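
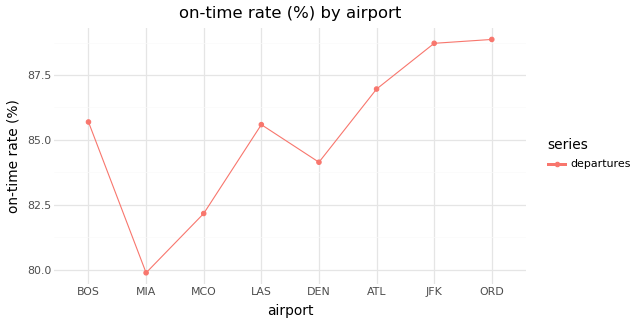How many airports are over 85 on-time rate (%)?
5

Above 85: BOS, LAS, ATL, JFK, ORD.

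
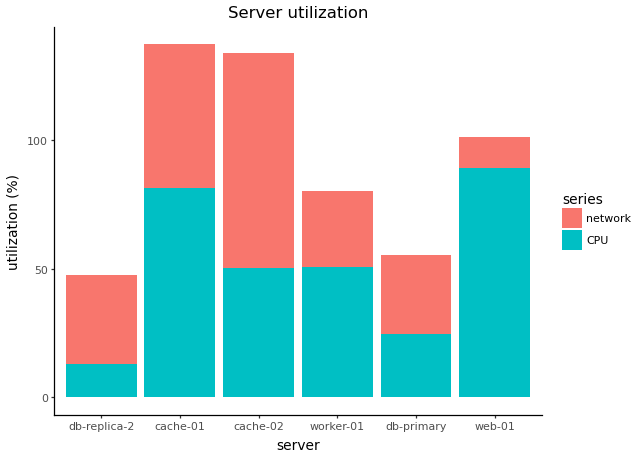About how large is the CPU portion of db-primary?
≈ 20

CPU top ≈ 20, bottom ≈ 0; segment ≈ 20.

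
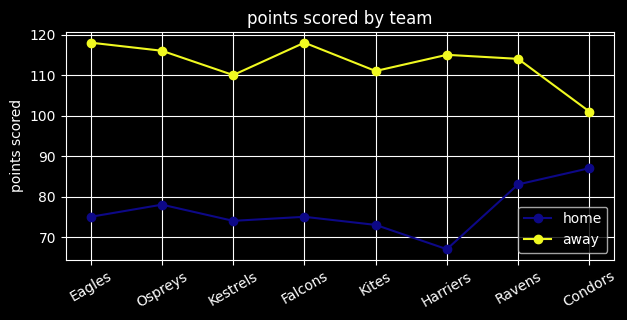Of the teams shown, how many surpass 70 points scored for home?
7

Above 70: Eagles, Ospreys, Kestrels, Falcons, Kites, Ravens, Condors.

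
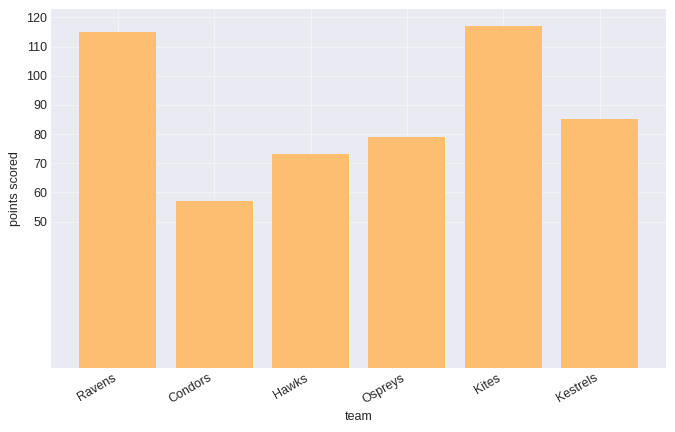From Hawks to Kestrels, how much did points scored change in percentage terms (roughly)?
≈ +14.3%

Hawks ≈ 70, Kestrels ≈ 80; (80 − 70) / 70 ≈ +14.3%.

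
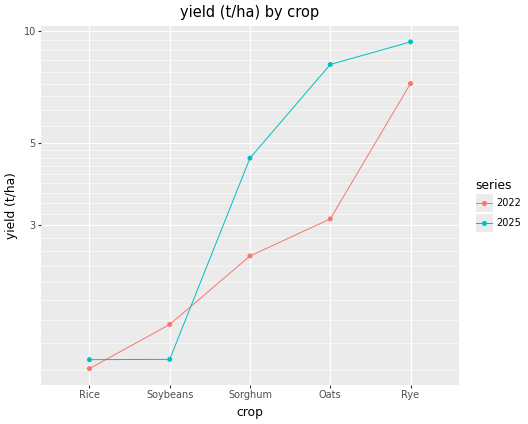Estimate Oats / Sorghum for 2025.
Oats ≈ 8, Sorghum ≈ 5; 8/5 ≈ 1.6.

≈ 1.6×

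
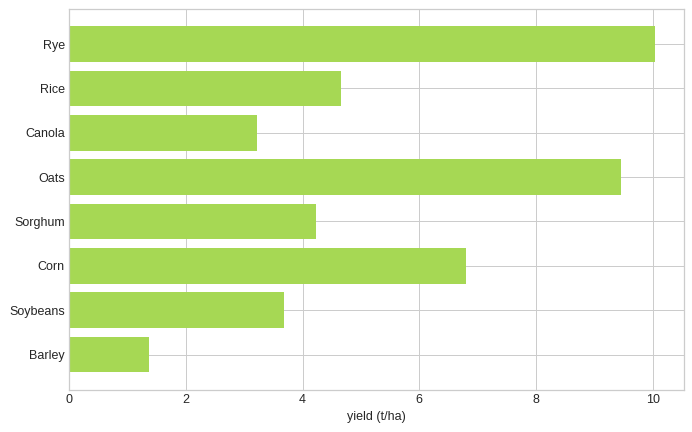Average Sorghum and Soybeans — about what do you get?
(4 + 4) / 2 ≈ 4.

≈ 4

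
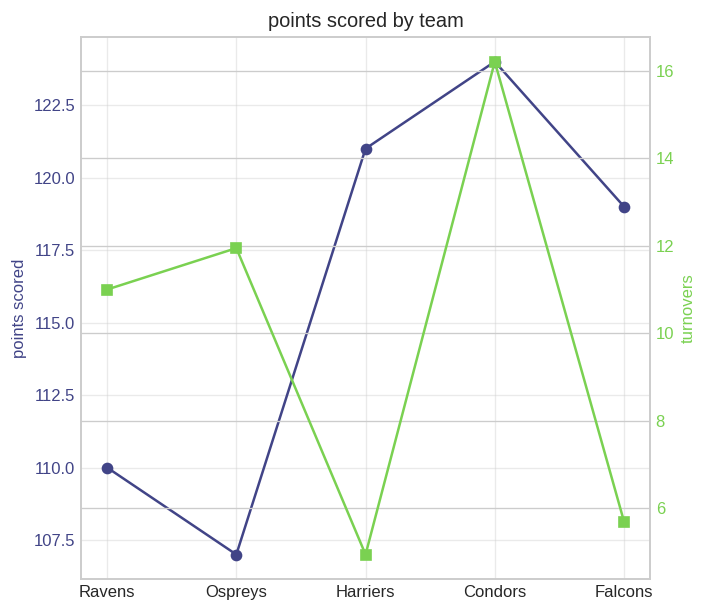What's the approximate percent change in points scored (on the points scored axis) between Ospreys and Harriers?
Ospreys ≈ 108, Harriers ≈ 120; (120 − 108) / 108 ≈ +11.1%.

≈ +11.1%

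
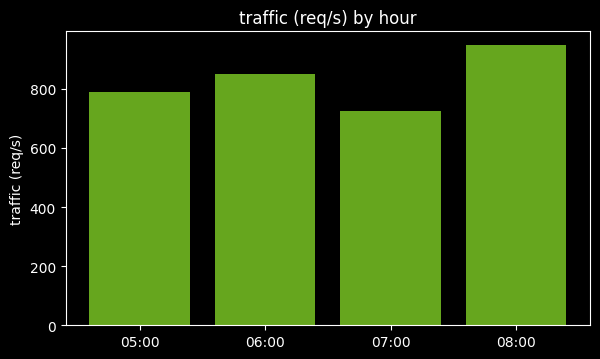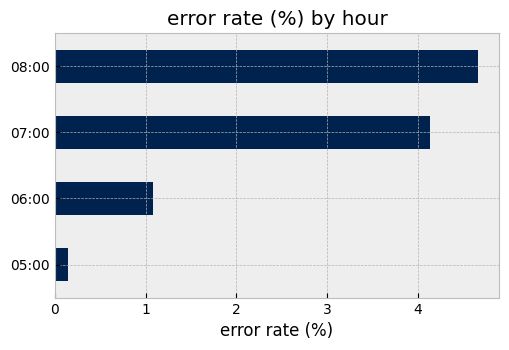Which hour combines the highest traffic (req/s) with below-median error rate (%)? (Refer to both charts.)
Chart 2 median error rate (%) ≈ 2.5; below-median hours: 05:00, 06:00. Among those, 06:00 has the highest traffic (req/s) (≈ 900).

06:00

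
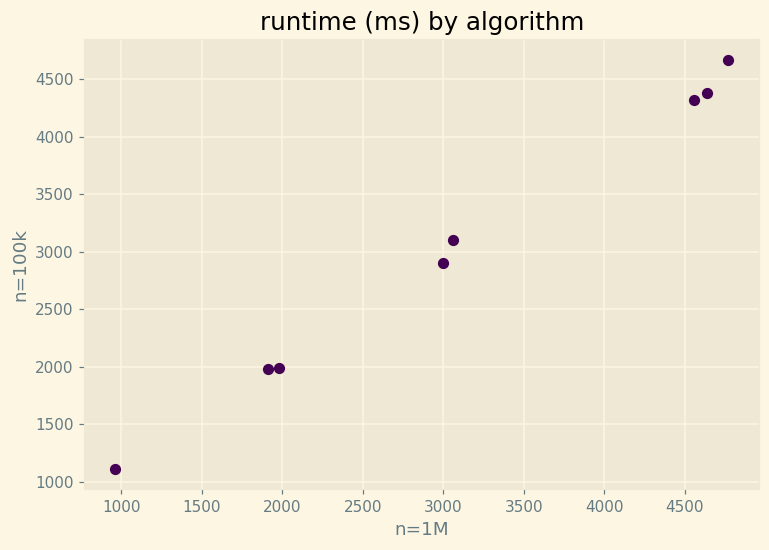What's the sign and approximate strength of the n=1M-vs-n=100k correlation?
Points are positively correlated; strong (|r| ≈ 1.0).

positive, strong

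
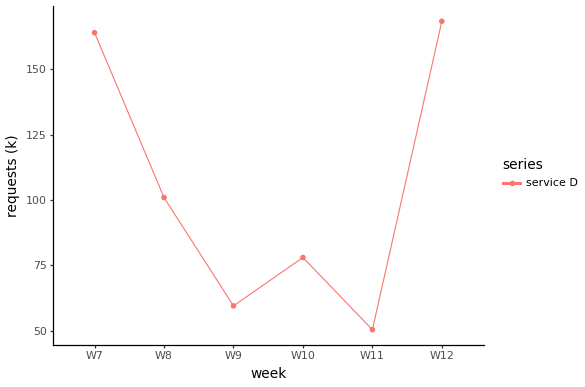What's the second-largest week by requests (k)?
W7

Top 3: W12 ≈ 170, W7 ≈ 160, W8 ≈ 100.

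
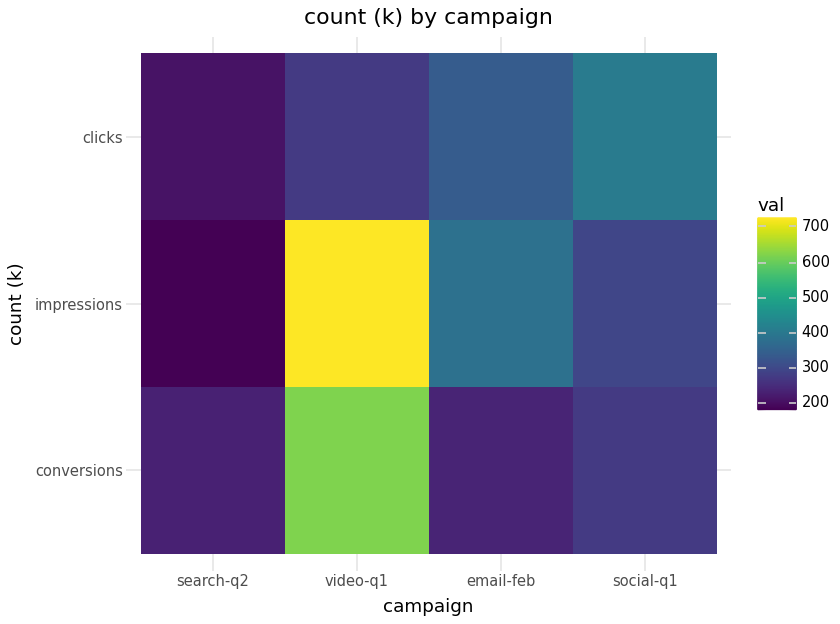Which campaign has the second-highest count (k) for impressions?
Top 3 for impressions: video-q1 ≈ 750, email-feb ≈ 400, social-q1 ≈ 300.

email-feb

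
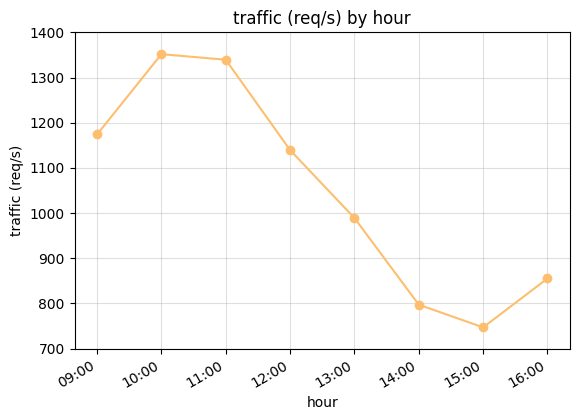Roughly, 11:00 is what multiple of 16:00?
≈ 1.44×

11:00 ≈ 1300, 16:00 ≈ 900; 1300/900 ≈ 1.44.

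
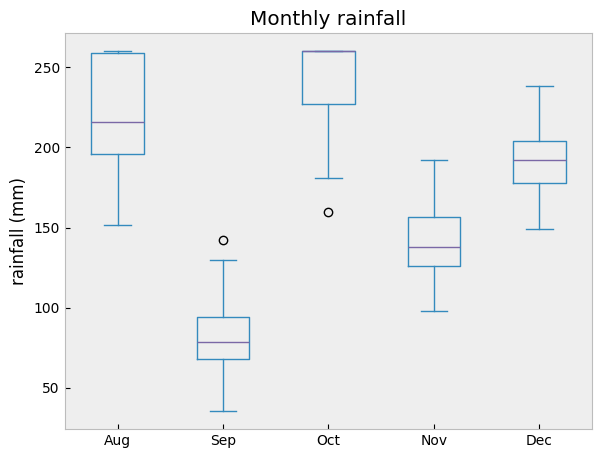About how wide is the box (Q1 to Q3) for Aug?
Q3 ≈ 260, Q1 ≈ 200; IQR ≈ 60.

≈ 60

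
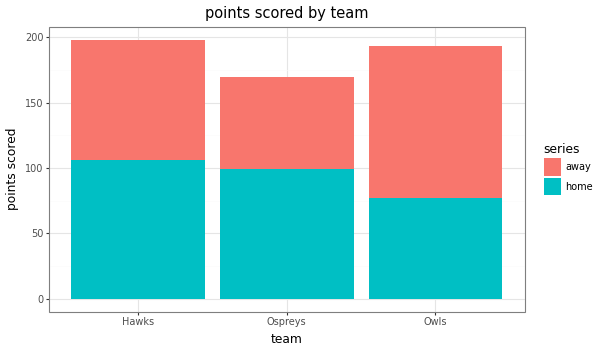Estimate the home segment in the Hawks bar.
home top ≈ 100, bottom ≈ 0; segment ≈ 100.

≈ 100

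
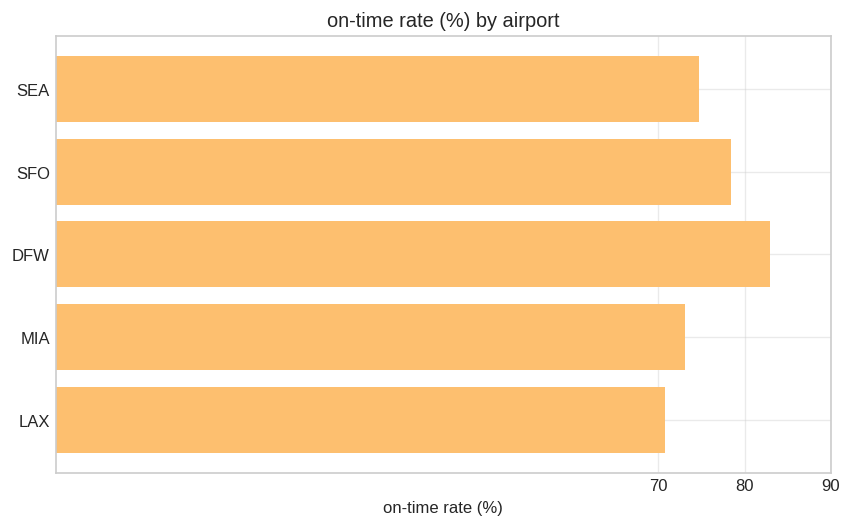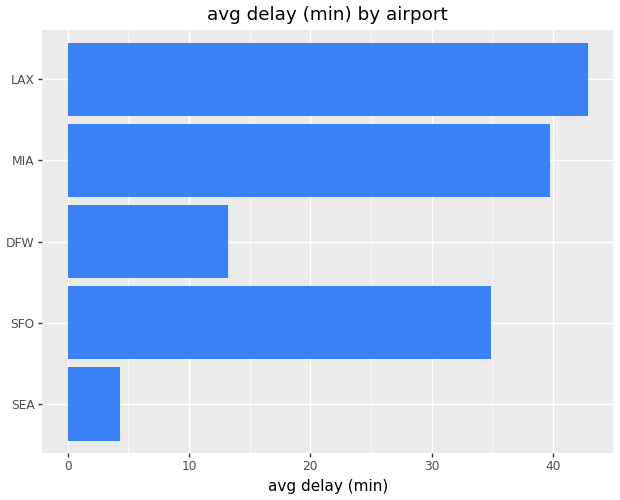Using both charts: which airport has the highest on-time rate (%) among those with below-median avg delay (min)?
Chart 2 median avg delay (min) ≈ 35; below-median airports: SEA, DFW. Among those, DFW has the highest on-time rate (%) (≈ 80).

DFW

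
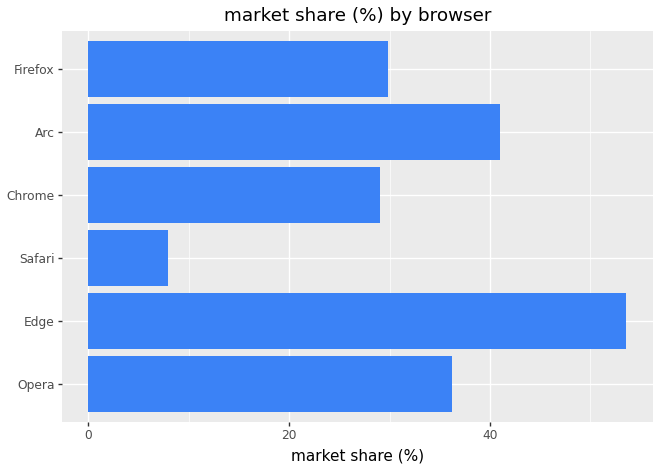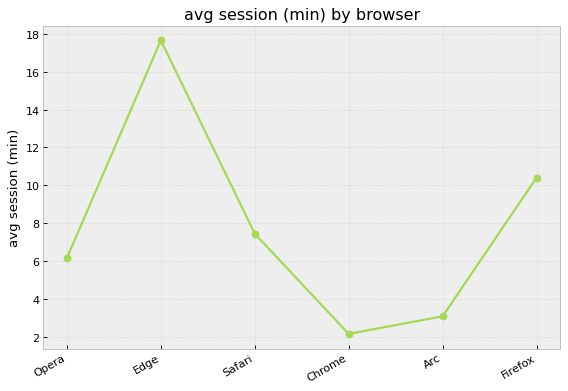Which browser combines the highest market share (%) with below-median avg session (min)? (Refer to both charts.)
Chart 2 median avg session (min) ≈ 6; below-median browsers: Opera, Chrome, Arc. Among those, Arc has the highest market share (%) (≈ 40).

Arc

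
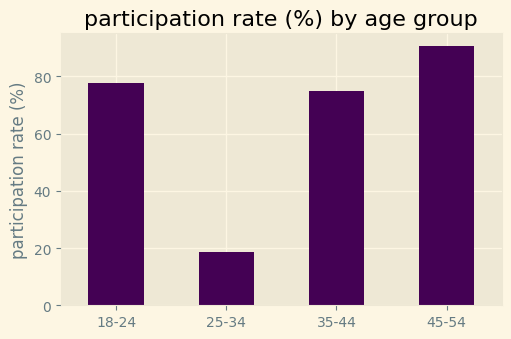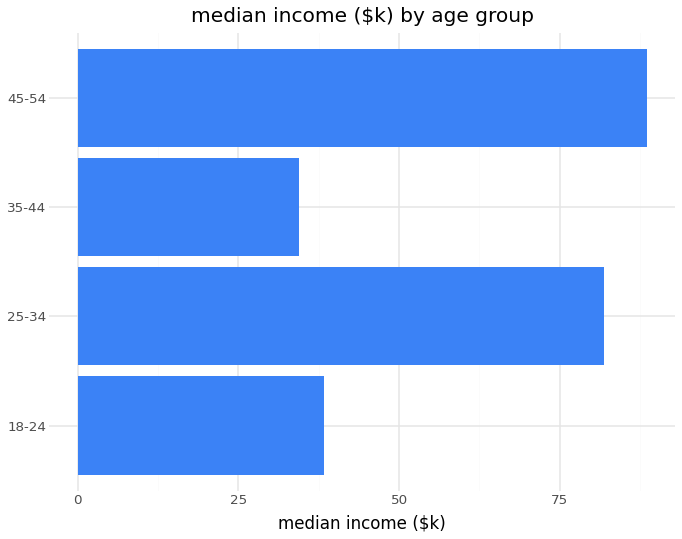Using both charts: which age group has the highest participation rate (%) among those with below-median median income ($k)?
Chart 2 median median income ($k) ≈ 60; below-median age groups: 18-24, 35-44. Among those, 18-24 has the highest participation rate (%) (≈ 80).

18-24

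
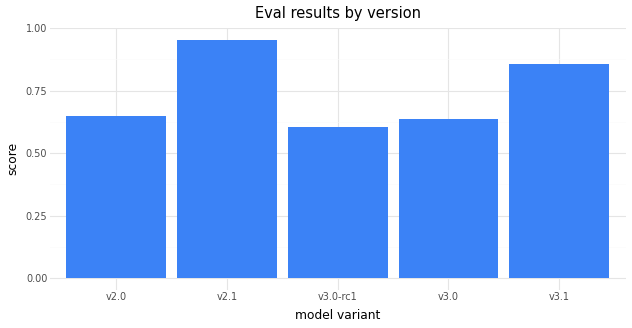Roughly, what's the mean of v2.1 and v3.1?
≈ 0.95

(1.0 + 0.9) / 2 ≈ 0.95.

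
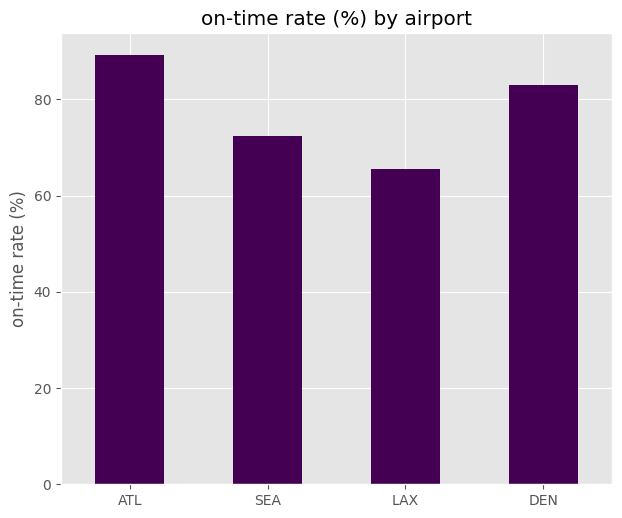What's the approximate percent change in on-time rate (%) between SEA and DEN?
≈ +14.3%

SEA ≈ 70, DEN ≈ 80; (80 − 70) / 70 ≈ +14.3%.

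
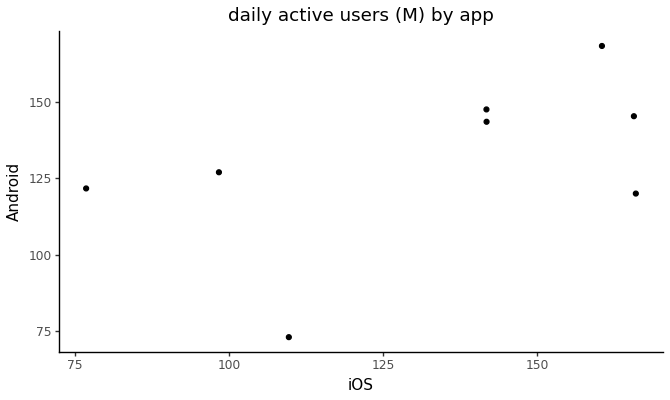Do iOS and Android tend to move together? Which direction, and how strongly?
Points are positively correlated; moderate (|r| ≈ 0.5).

positive, moderate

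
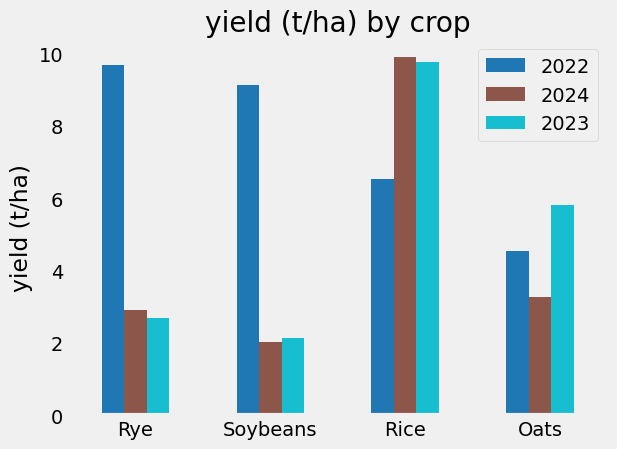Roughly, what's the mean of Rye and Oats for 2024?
(3 + 3) / 2 ≈ 3.

≈ 3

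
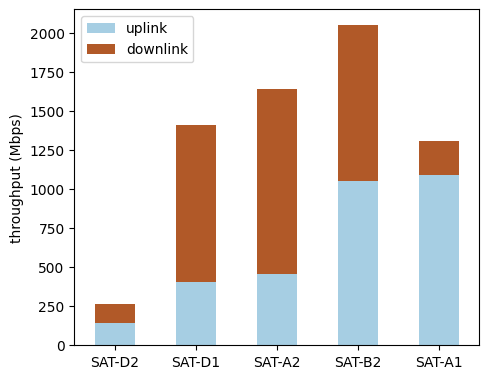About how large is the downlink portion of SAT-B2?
downlink top ≈ 2000, bottom ≈ 1000; segment ≈ 1000.

≈ 1000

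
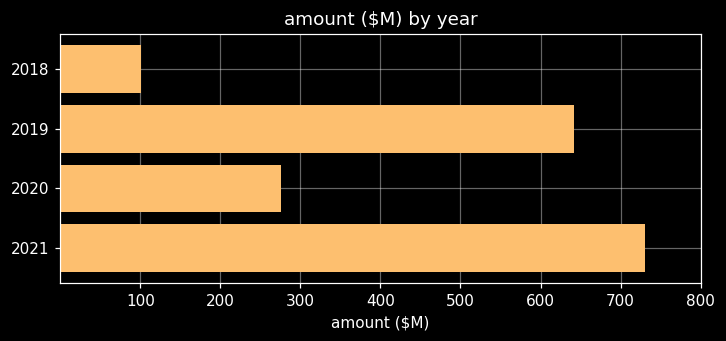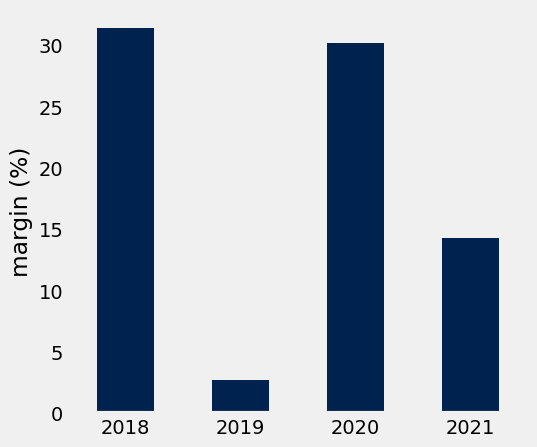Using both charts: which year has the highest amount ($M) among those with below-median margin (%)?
2021

Chart 2 median margin (%) ≈ 20; below-median years: 2019, 2021. Among those, 2021 has the highest amount ($M) (≈ 700).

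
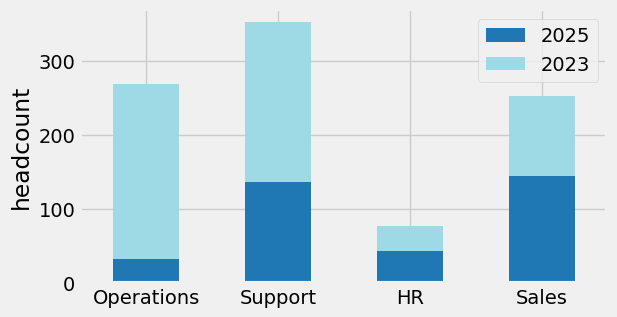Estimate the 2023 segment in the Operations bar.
≈ 200

2023 top ≈ 250, bottom ≈ 50; segment ≈ 200.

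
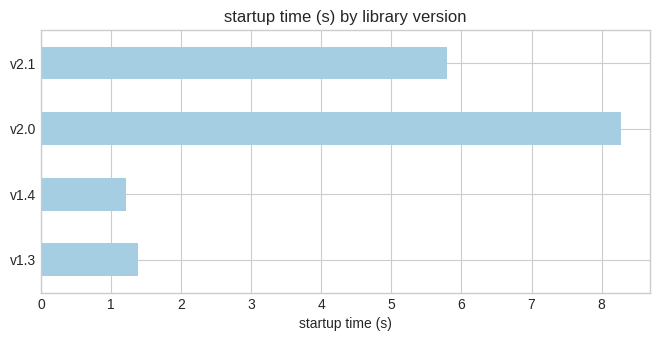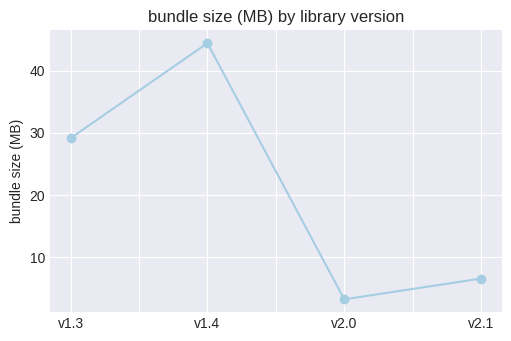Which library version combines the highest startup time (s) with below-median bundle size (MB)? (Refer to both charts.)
v2.0

Chart 2 median bundle size (MB) ≈ 20; below-median library versions: v2.0, v2.1. Among those, v2.0 has the highest startup time (s) (≈ 8).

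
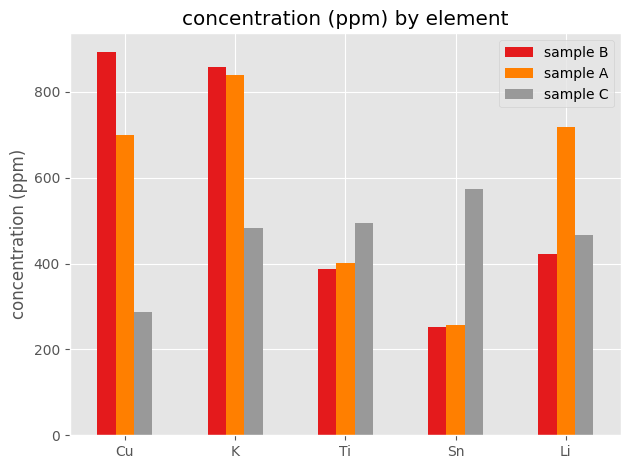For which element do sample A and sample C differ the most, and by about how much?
Cu, ≈ 400 ppm

Cu: sample A ≈ 700, sample C ≈ 300 → gap ≈ 400. Next-largest (K) is only ≈ 300.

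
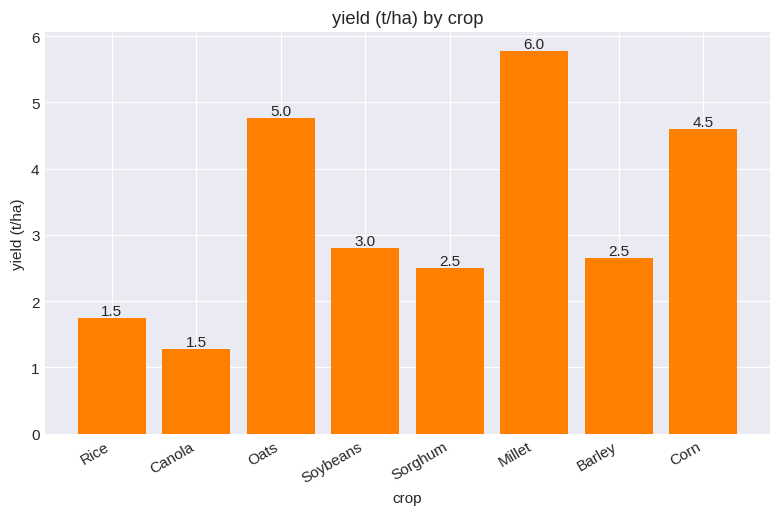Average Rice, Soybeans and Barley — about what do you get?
≈ 2.33

(1.5 + 3.0 + 2.5) / 3 ≈ 2.33.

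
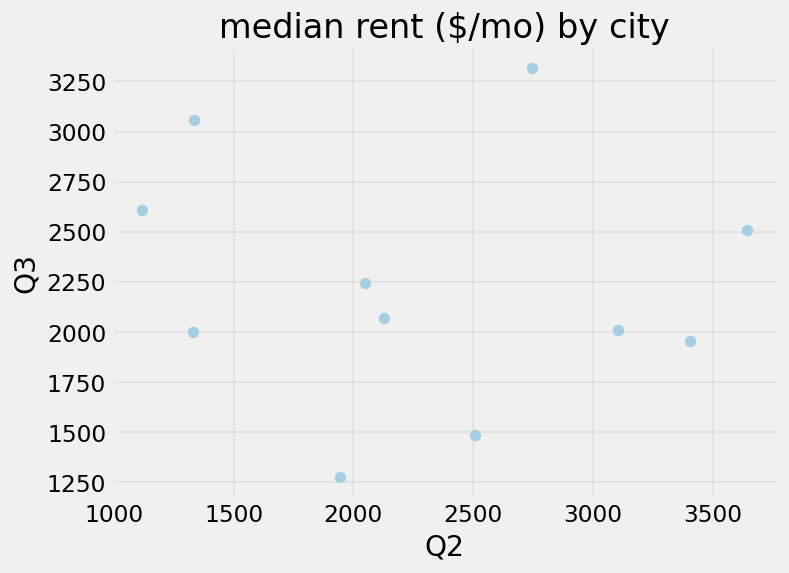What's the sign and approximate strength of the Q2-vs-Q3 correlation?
Points are roughly uncorrelated; weak (|r| ≈ 0.1).

no clear correlation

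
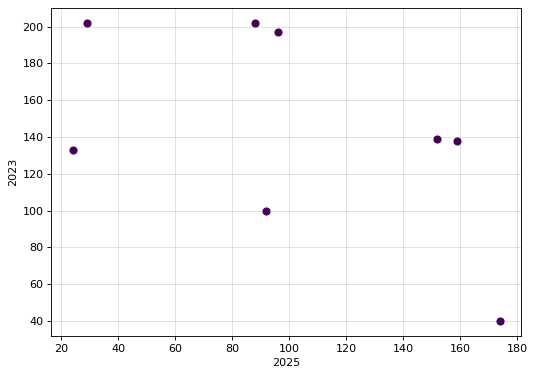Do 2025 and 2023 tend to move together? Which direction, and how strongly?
Points are negatively correlated; moderate (|r| ≈ 0.5).

negative, moderate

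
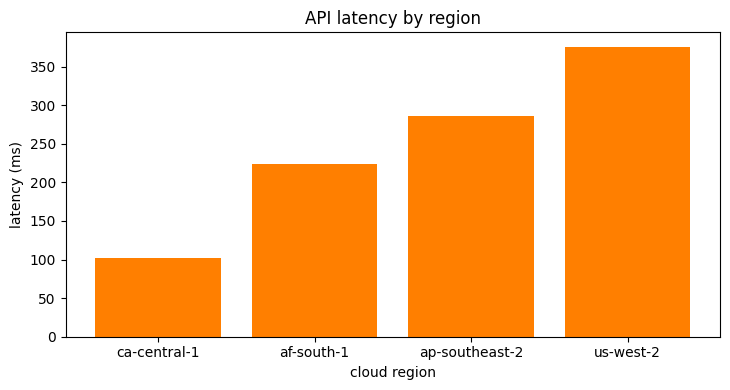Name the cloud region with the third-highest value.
Top 4: us-west-2 ≈ 400, ap-southeast-2 ≈ 300, af-south-1 ≈ 200, ca-central-1 ≈ 100.

af-south-1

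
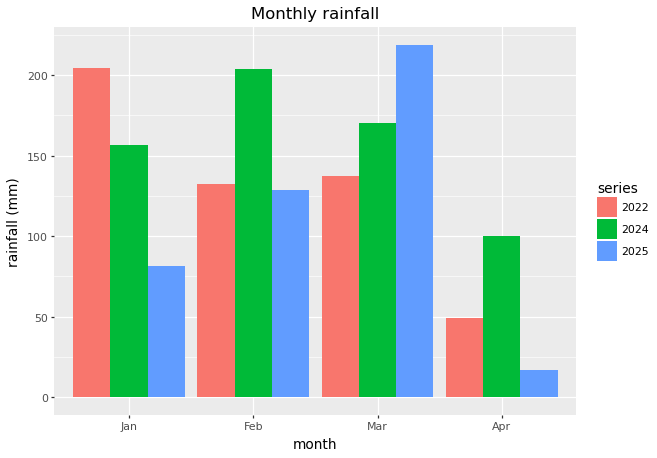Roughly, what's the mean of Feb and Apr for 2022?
≈ 90

(140 + 40) / 2 ≈ 90.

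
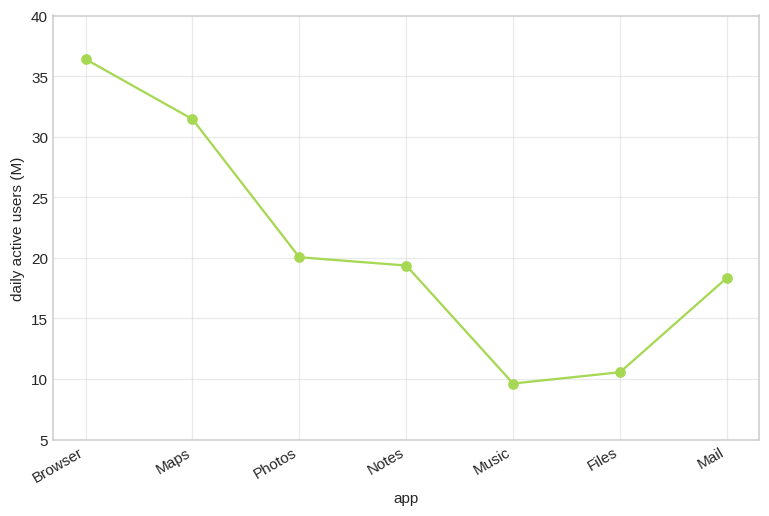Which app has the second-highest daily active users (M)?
Top 3: Browser ≈ 35, Maps ≈ 30, Photos ≈ 20.

Maps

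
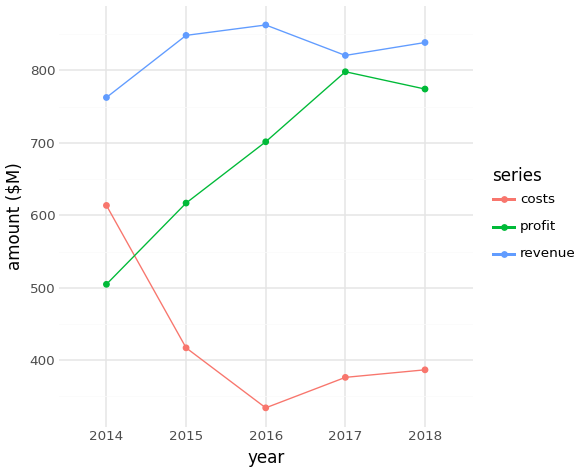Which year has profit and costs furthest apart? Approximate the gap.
2017: profit ≈ 800, costs ≈ 400 → gap ≈ 400. Next-largest (2018) is only ≈ 350.

2017, ≈ 400 $M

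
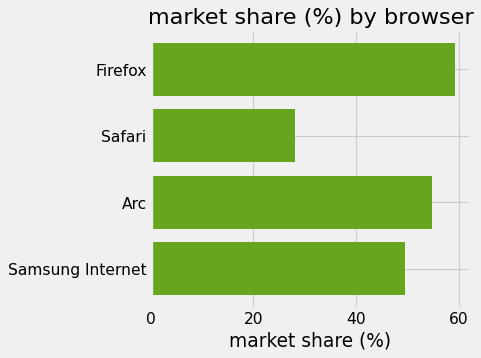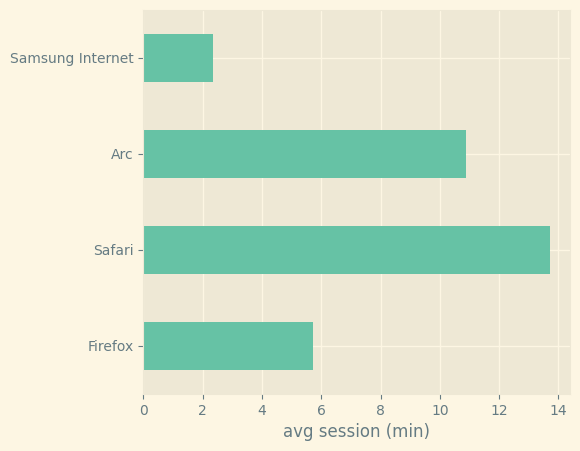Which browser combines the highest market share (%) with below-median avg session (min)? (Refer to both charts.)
Chart 2 median avg session (min) ≈ 8; below-median browsers: Firefox, Samsung Internet. Among those, Firefox has the highest market share (%) (≈ 60).

Firefox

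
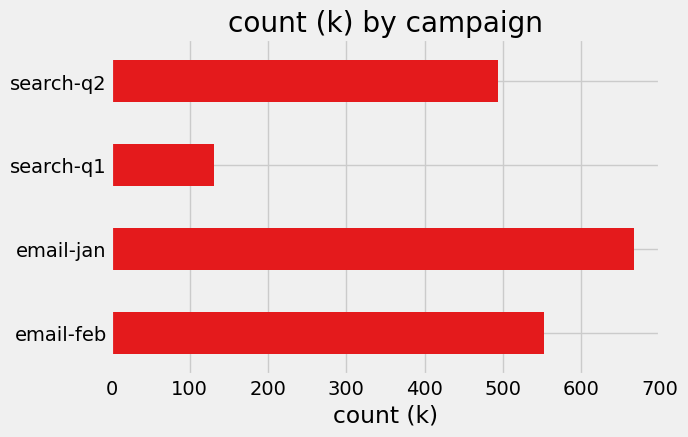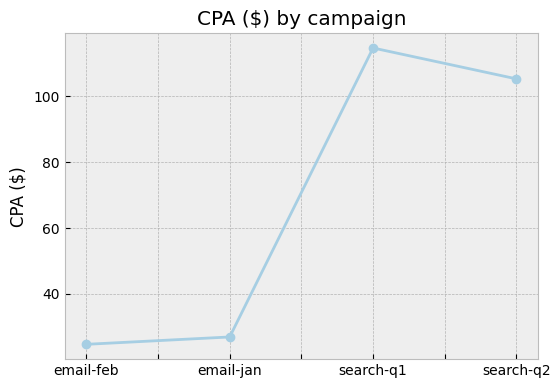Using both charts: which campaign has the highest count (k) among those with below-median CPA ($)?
Chart 2 median CPA ($) ≈ 60; below-median campaigns: email-feb, email-jan. Among those, email-jan has the highest count (k) (≈ 700).

email-jan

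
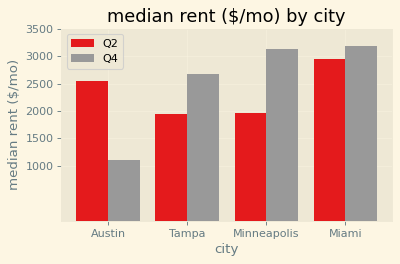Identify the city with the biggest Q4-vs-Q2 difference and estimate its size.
Austin, ≈ 1500 $/mo

Austin: Q4 ≈ 1000, Q2 ≈ 2500 → gap ≈ 1500. Next-largest (Minneapolis) is only ≈ 1000.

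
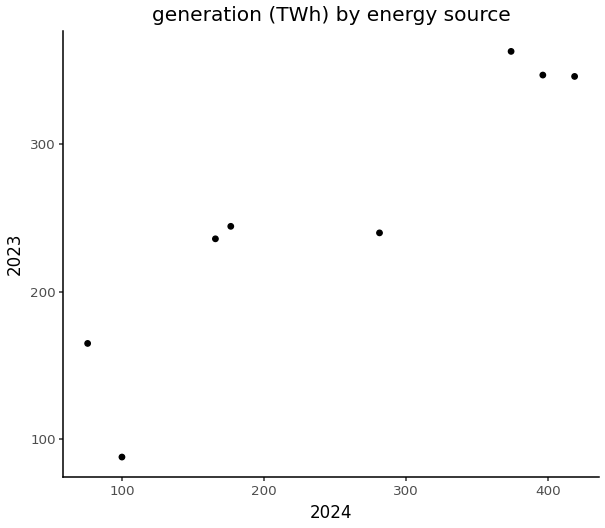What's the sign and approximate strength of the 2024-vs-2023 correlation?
Points are positively correlated; strong (|r| ≈ 0.9).

positive, strong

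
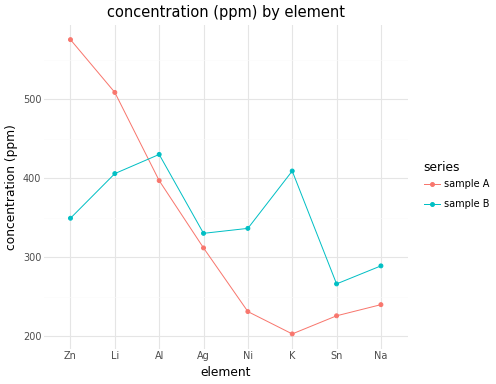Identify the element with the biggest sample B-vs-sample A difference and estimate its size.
Zn, ≈ 250 ppm

Zn: sample B ≈ 350, sample A ≈ 600 → gap ≈ 250. Next-largest (K) is only ≈ 200.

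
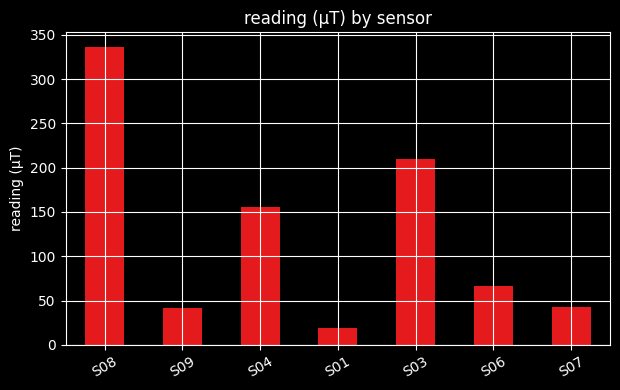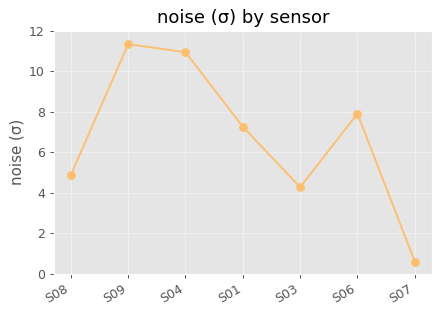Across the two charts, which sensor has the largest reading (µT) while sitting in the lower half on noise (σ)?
Chart 2 median noise (σ) ≈ 8; below-median sensors: S08, S03, S07. Among those, S08 has the highest reading (µT) (≈ 350).

S08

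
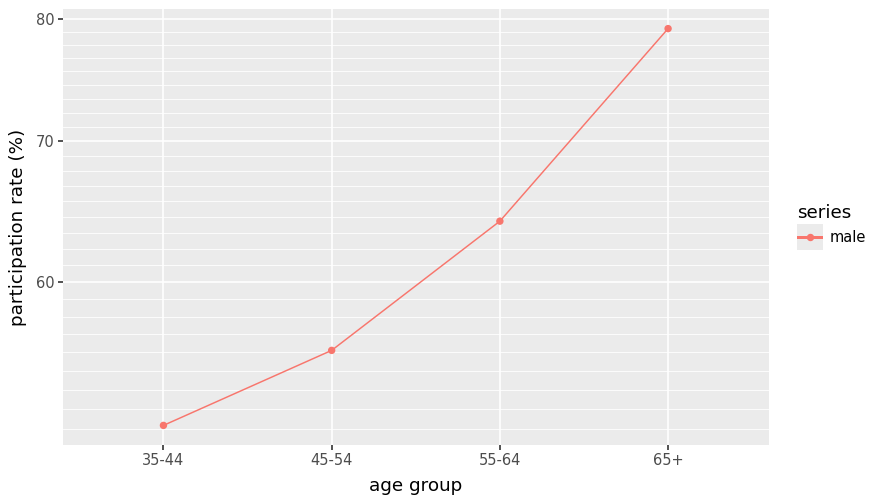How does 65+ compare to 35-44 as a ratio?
65+ ≈ 80, 35-44 ≈ 50; 80/50 ≈ 1.6.

≈ 1.6×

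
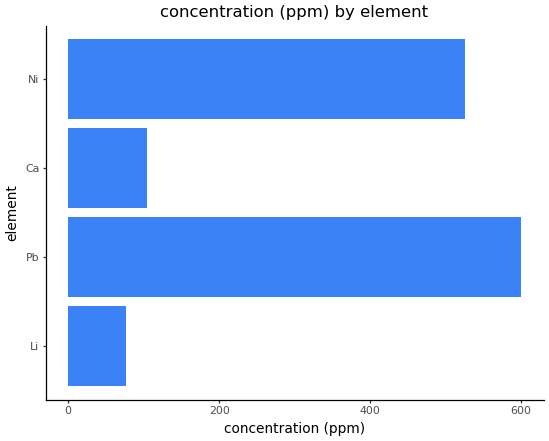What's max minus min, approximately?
≈ 500

Max Pb ≈ 600, min Li ≈ 100; range ≈ 500.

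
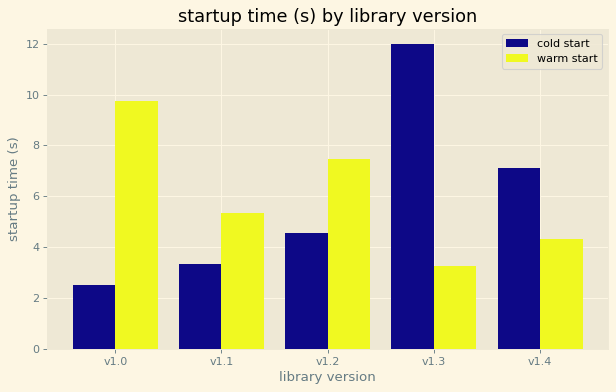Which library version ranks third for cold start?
Top 4 for cold start: v1.3 ≈ 12, v1.4 ≈ 7, v1.2 ≈ 5, v1.1 ≈ 3.

v1.2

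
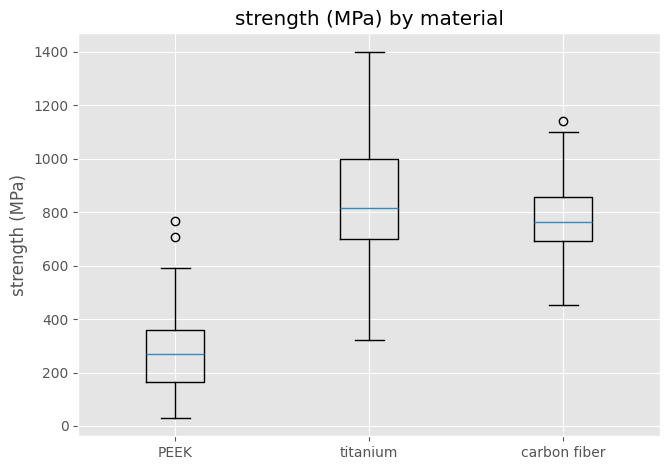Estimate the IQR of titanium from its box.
≈ 300

Q3 ≈ 1000, Q1 ≈ 700; IQR ≈ 300.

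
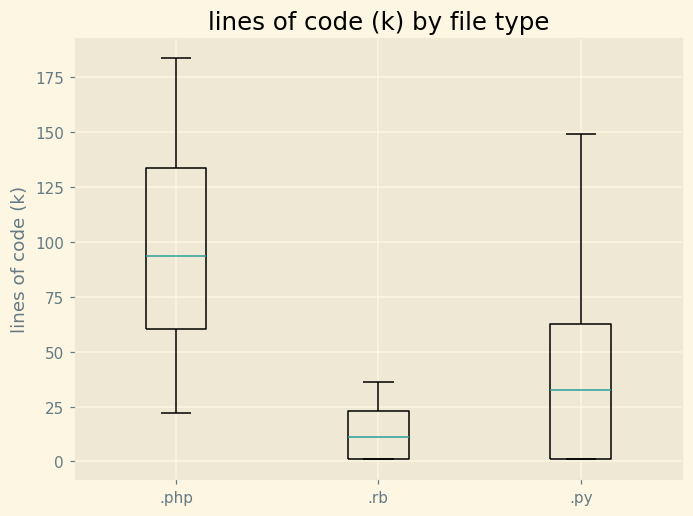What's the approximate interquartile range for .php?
≈ 70

Q3 ≈ 130, Q1 ≈ 60; IQR ≈ 70.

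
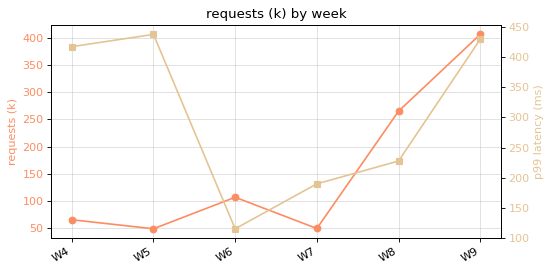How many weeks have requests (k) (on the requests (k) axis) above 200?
Above 200: W8, W9.

2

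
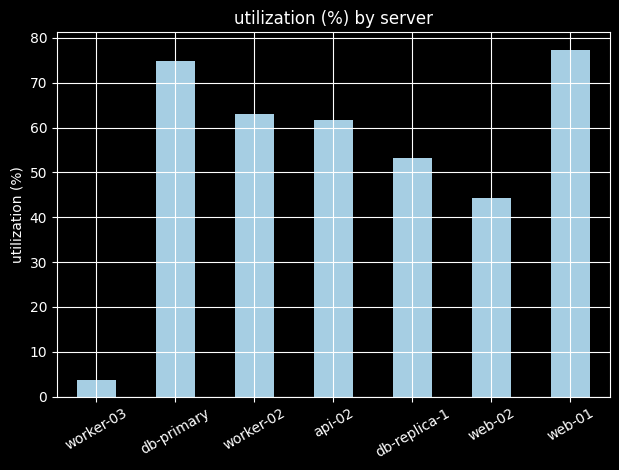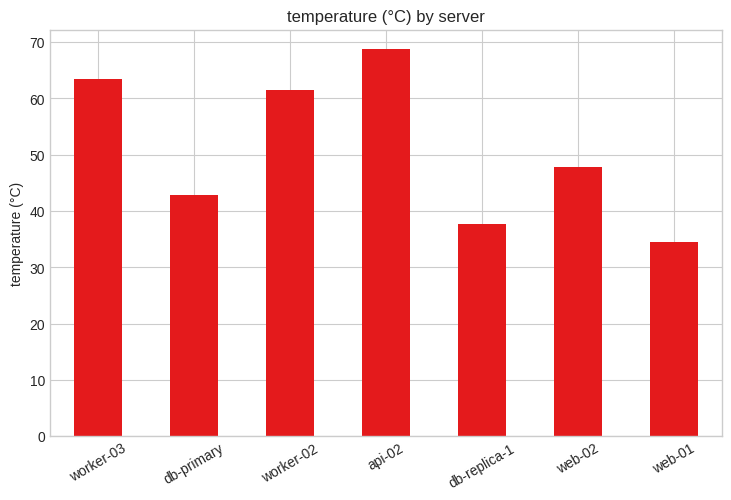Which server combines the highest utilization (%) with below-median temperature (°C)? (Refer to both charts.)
Chart 2 median temperature (°C) ≈ 50; below-median servers: db-primary, db-replica-1, web-01. Among those, web-01 has the highest utilization (%) (≈ 80).

web-01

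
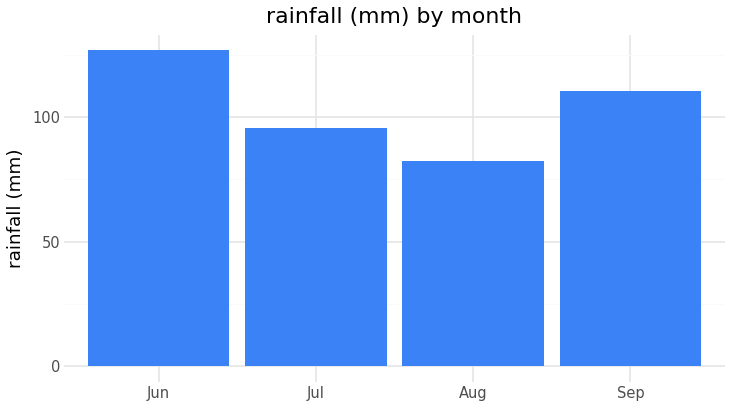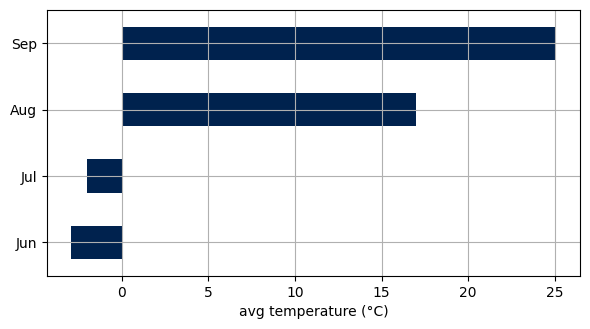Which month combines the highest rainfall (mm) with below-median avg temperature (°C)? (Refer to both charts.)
Jun

Chart 2 median avg temperature (°C) ≈ 5; below-median months: Jun, Jul. Among those, Jun has the highest rainfall (mm) (≈ 120).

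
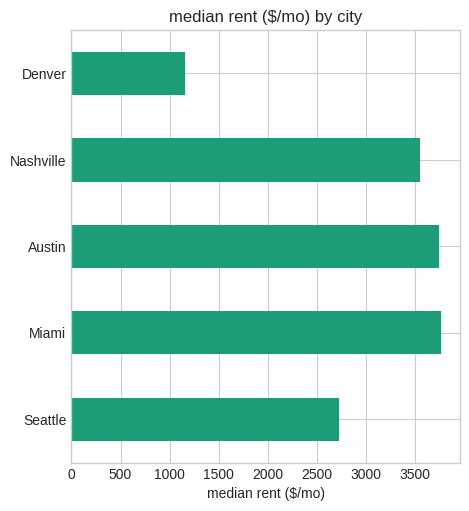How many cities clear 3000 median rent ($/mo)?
3

Above 3000: Miami, Austin, Nashville.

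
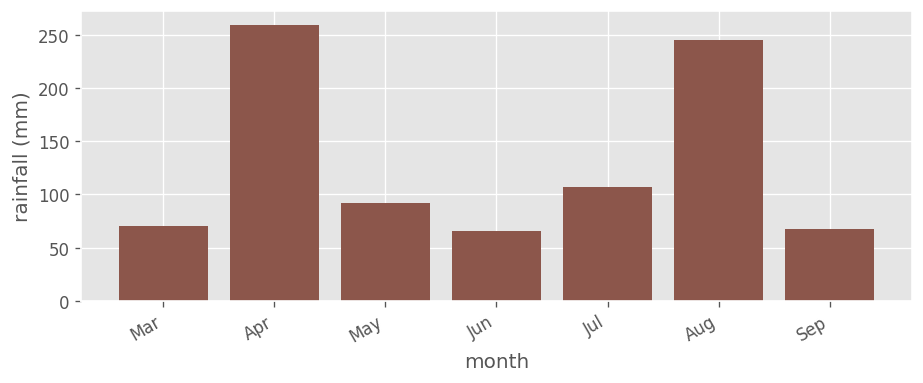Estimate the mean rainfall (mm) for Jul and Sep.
≈ 88

(100 + 75) / 2 ≈ 88.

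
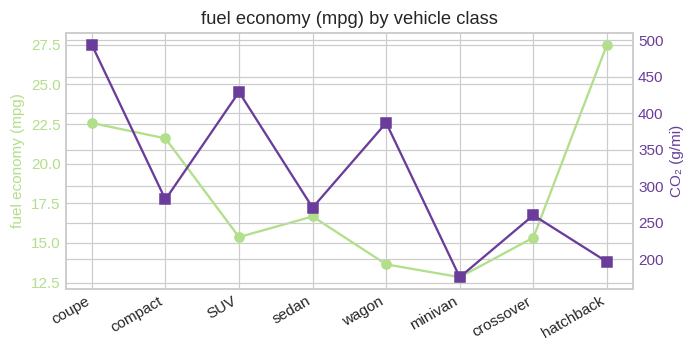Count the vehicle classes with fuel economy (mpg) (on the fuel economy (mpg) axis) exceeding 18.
3

Above 18: coupe, compact, hatchback.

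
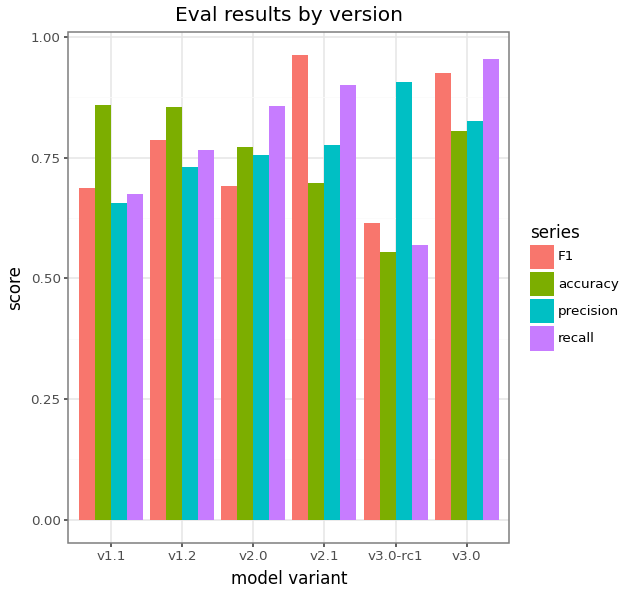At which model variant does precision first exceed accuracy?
v2.1

v2.0: precision ≈ 0.8 vs accuracy ≈ 0.8 (not yet); v2.1: precision ≈ 0.8 vs accuracy ≈ 0.7 (first crossover).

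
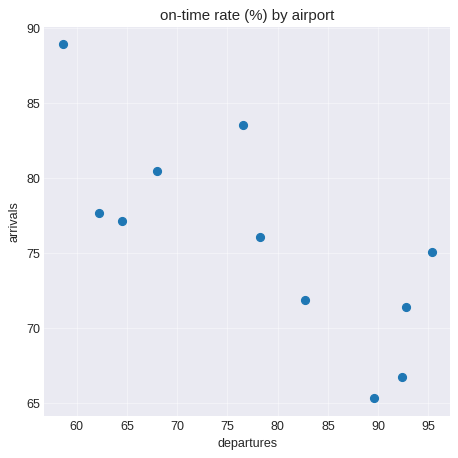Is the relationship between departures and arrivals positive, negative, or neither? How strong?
negative, strong

Points are negatively correlated; strong (|r| ≈ 0.8).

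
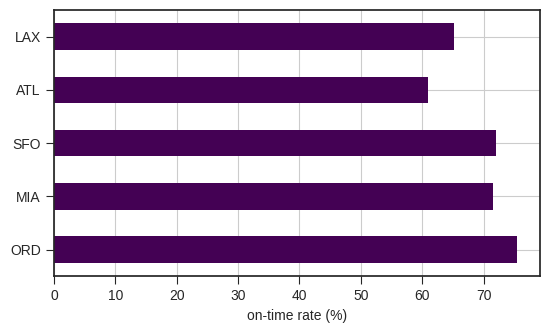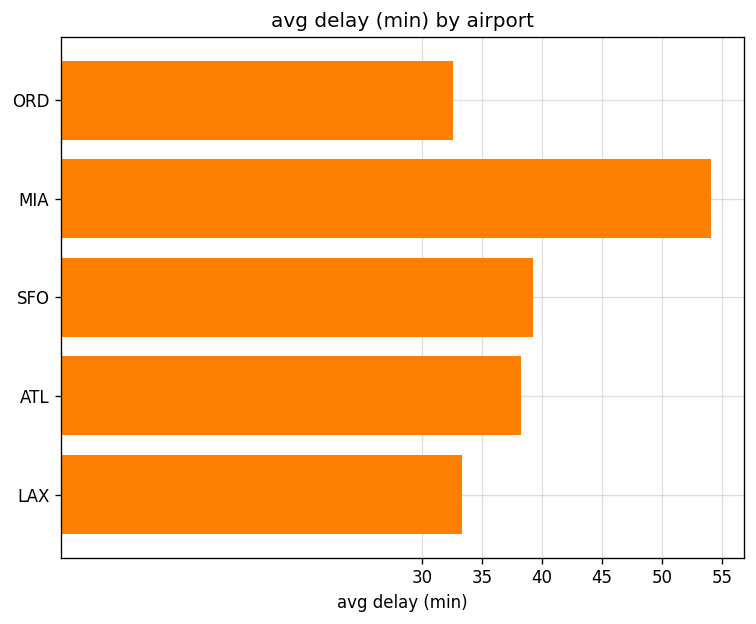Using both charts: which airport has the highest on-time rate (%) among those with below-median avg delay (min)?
ORD

Chart 2 median avg delay (min) ≈ 40; below-median airports: ORD, LAX. Among those, ORD has the highest on-time rate (%) (≈ 80).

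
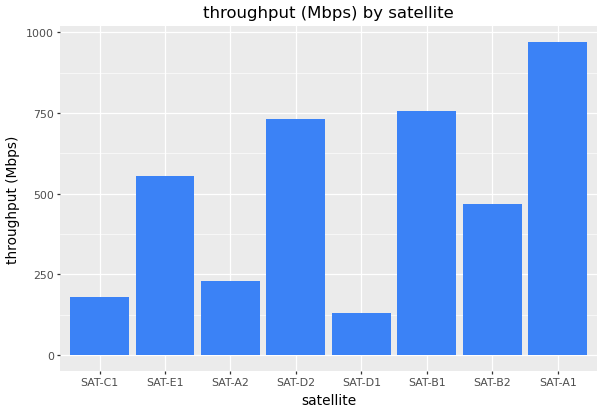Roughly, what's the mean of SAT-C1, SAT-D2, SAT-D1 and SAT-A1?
≈ 500

(200 + 700 + 100 + 1000) / 4 ≈ 500.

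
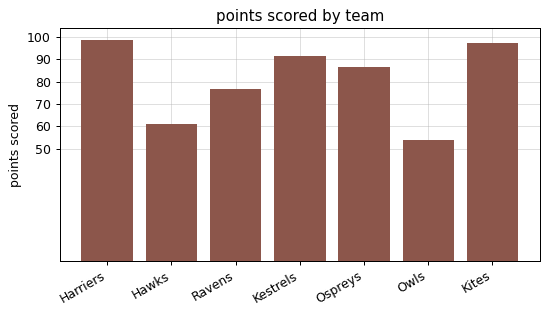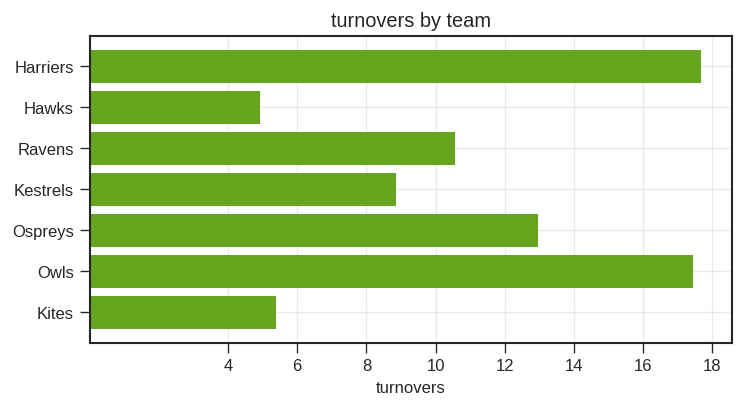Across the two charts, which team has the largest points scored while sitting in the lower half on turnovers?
Kites

Chart 2 median turnovers ≈ 10; below-median teams: Hawks, Kestrels, Kites. Among those, Kites has the highest points scored (≈ 100).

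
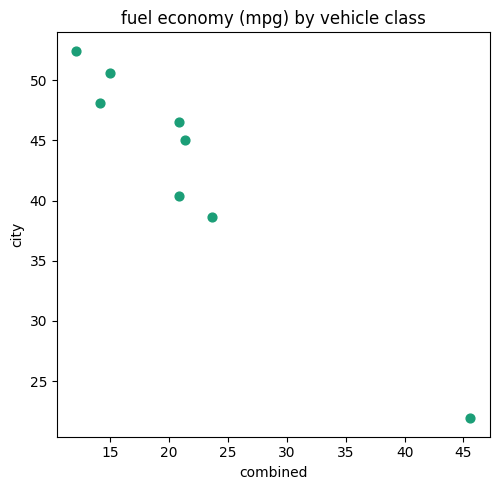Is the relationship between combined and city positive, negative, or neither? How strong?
Points are negatively correlated; strong (|r| ≈ 1.0).

negative, strong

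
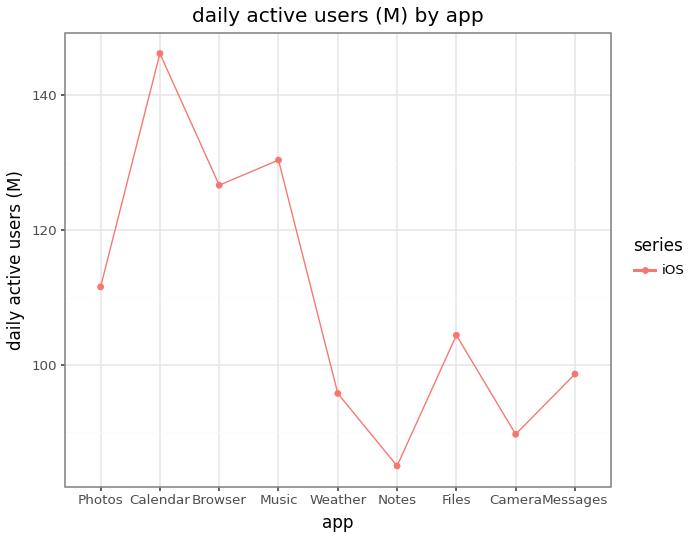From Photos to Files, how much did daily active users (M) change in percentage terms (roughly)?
≈ -9.1%

Photos ≈ 110, Files ≈ 100; (100 − 110) / 110 ≈ -9.1%.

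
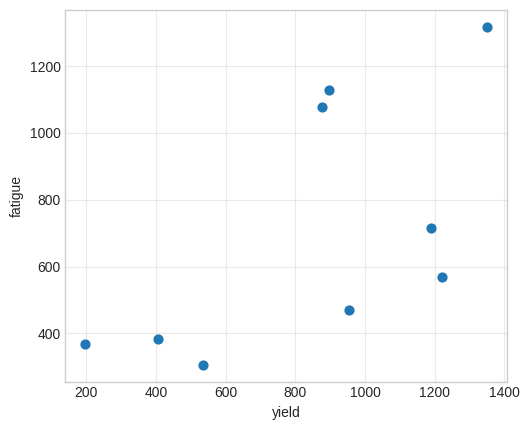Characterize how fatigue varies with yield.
positive, moderate

Points are positively correlated; moderate (|r| ≈ 0.6).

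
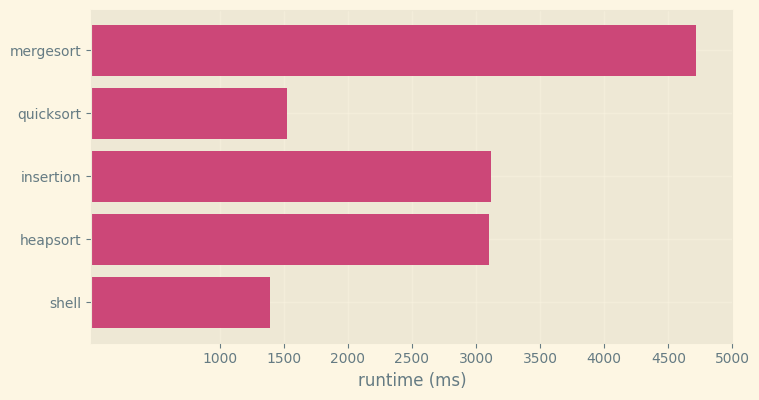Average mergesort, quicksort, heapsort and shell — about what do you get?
(4500 + 1500 + 3000 + 1500) / 4 ≈ 2625.

≈ 2625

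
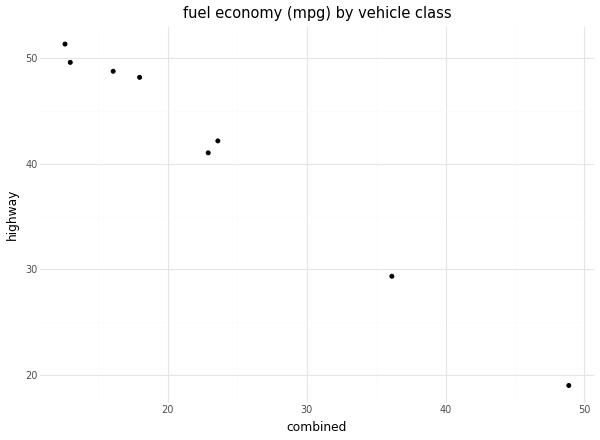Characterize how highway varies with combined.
Points are negatively correlated; strong (|r| ≈ 1.0).

negative, strong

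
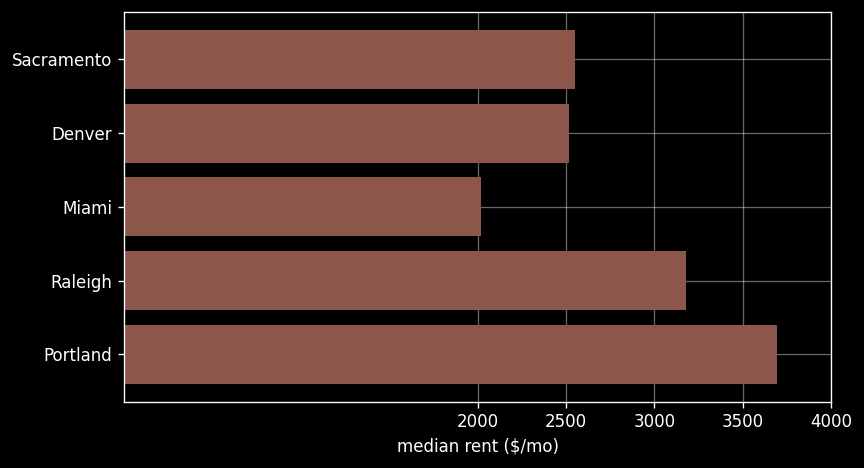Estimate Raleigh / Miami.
≈ 1.5×

Raleigh ≈ 3000, Miami ≈ 2000; 3000/2000 ≈ 1.5.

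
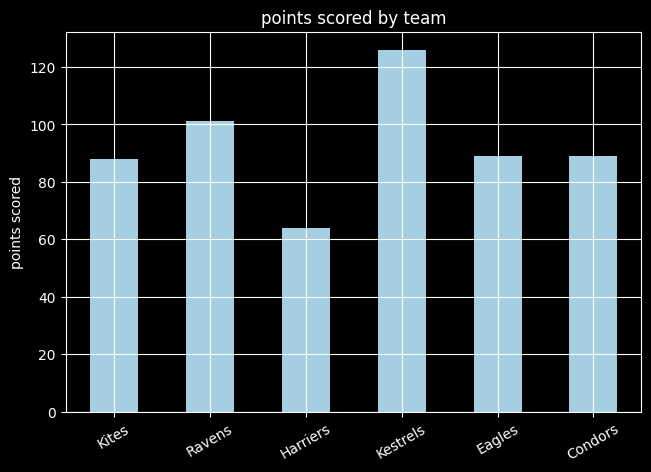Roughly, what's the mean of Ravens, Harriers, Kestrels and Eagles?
≈ 90

(100 + 60 + 120 + 80) / 4 ≈ 90.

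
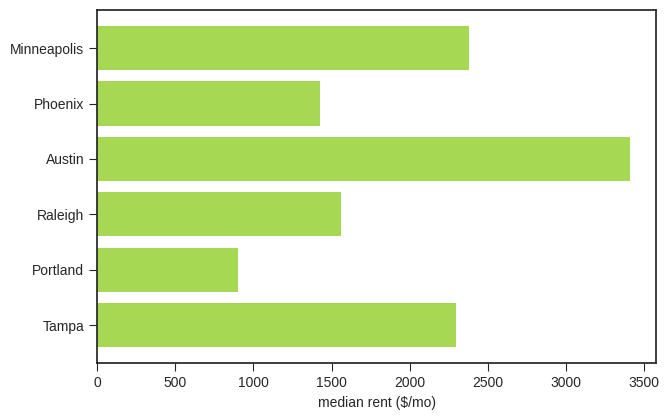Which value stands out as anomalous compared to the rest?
Austin ≈ 3500; the rest sit between ≈ 1000 and ≈ 2500.

Austin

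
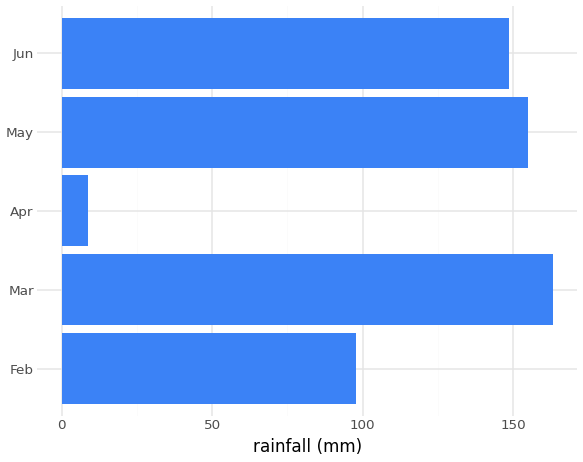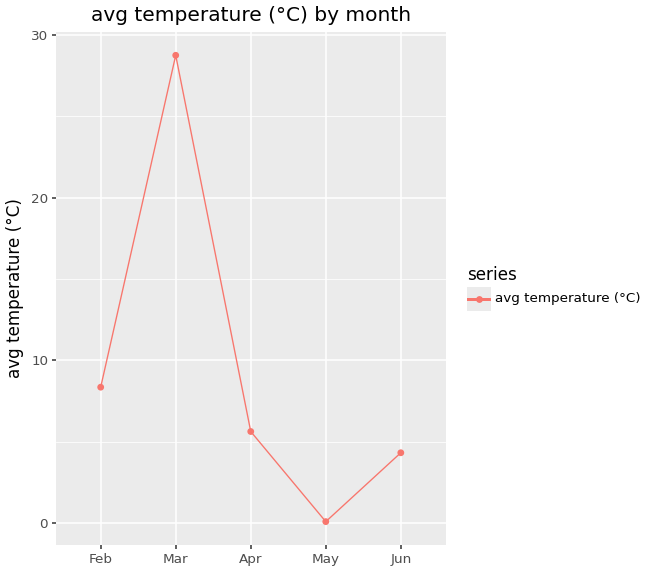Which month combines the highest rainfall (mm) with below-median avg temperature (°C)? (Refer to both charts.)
Chart 2 median avg temperature (°C) ≈ 5; below-median months: May, Jun. Among those, May has the highest rainfall (mm) (≈ 160).

May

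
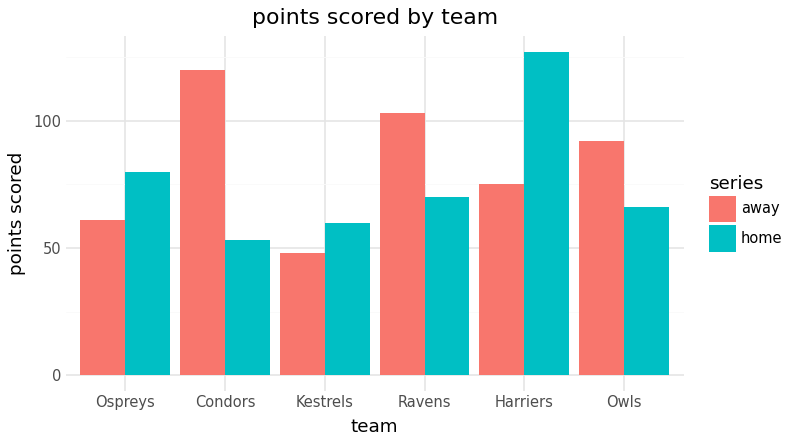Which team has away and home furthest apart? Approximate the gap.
Condors, ≈ 60

Condors: away ≈ 120, home ≈ 60 → gap ≈ 60. Next-largest (Harriers) is only ≈ 40.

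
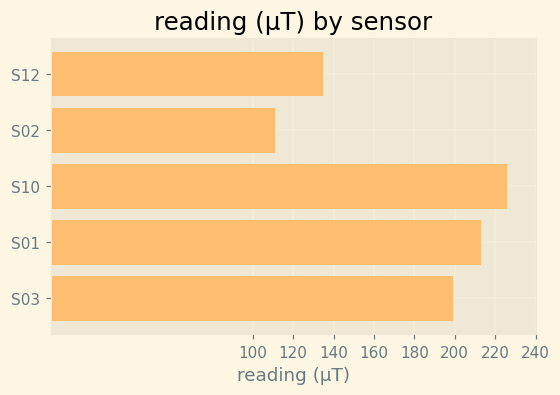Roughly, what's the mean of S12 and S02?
≈ 130

(140 + 120) / 2 ≈ 130.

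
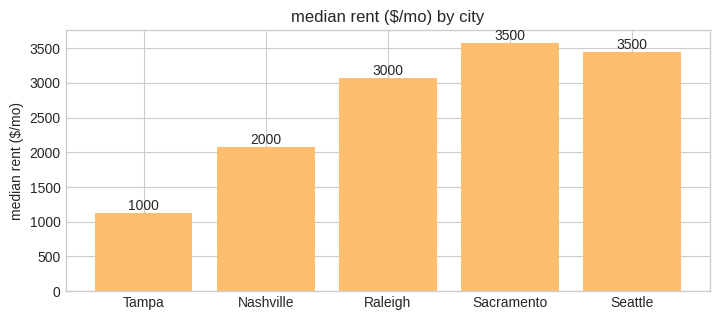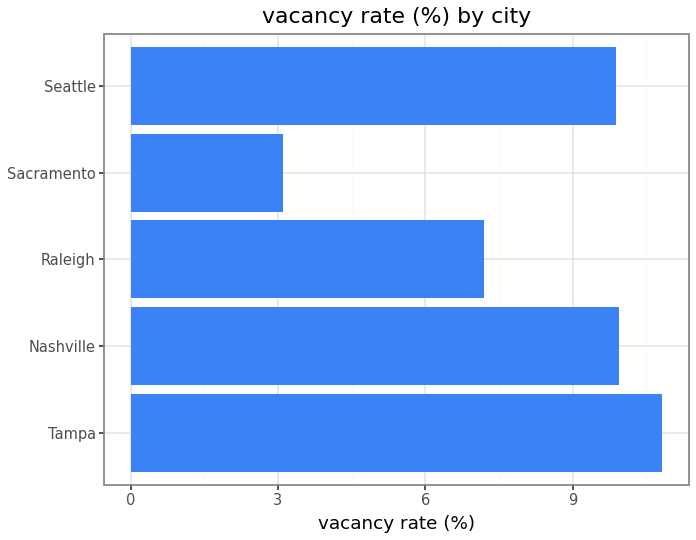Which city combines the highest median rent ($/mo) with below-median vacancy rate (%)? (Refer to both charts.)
Sacramento

Chart 2 median vacancy rate (%) ≈ 10; below-median cities: Raleigh, Sacramento. Among those, Sacramento has the highest median rent ($/mo) (≈ 3500).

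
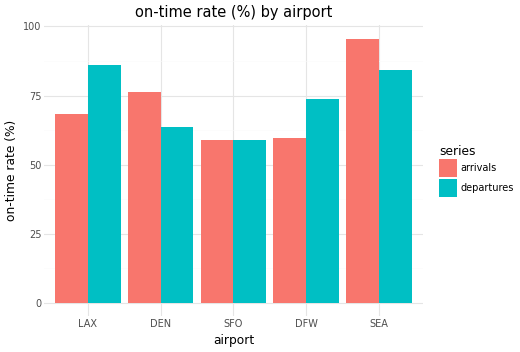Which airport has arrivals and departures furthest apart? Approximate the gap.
LAX: arrivals ≈ 70, departures ≈ 90 → gap ≈ 20. Next-largest (DFW) is only ≈ 10.

LAX, ≈ 20 %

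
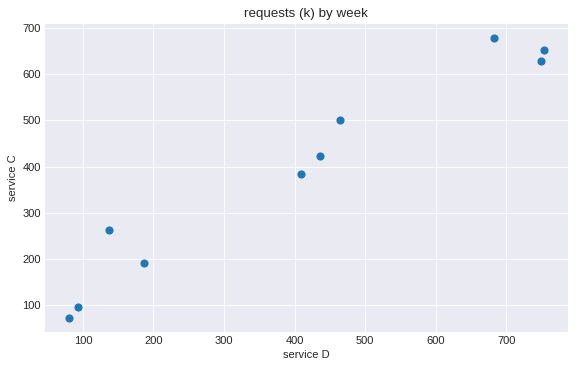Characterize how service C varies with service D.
positive, strong

Points are positively correlated; strong (|r| ≈ 1.0).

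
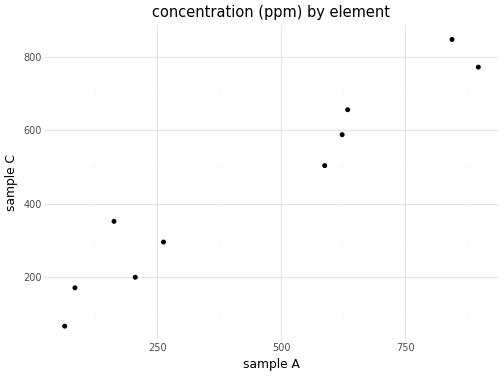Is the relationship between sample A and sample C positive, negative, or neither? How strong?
Points are positively correlated; strong (|r| ≈ 1.0).

positive, strong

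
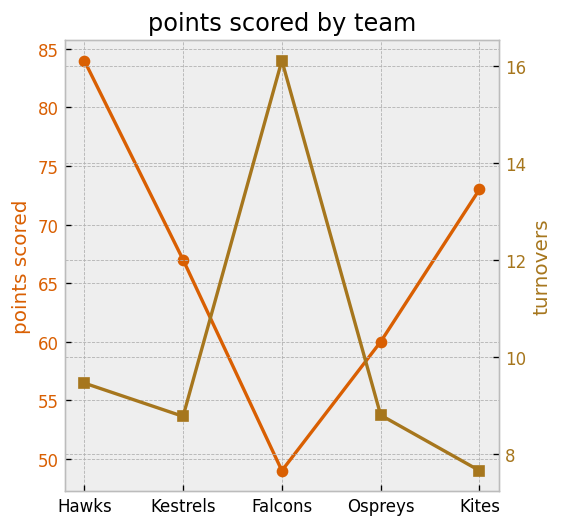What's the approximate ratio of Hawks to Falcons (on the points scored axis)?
≈ 1.7×

Hawks ≈ 85, Falcons ≈ 50; 85/50 ≈ 1.7.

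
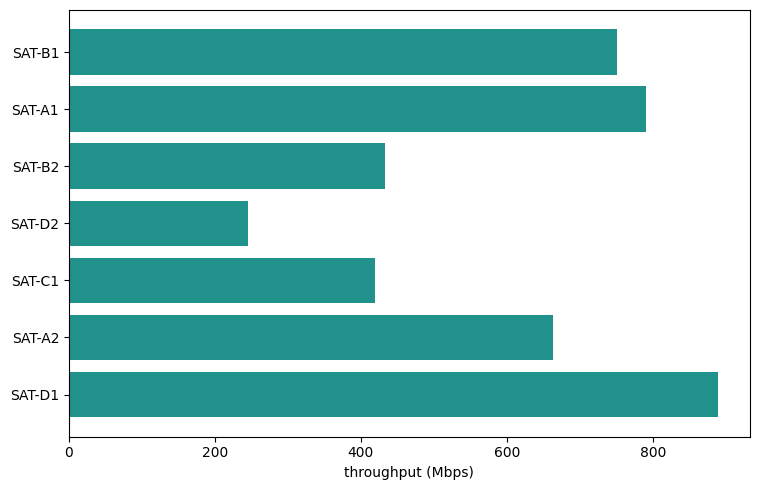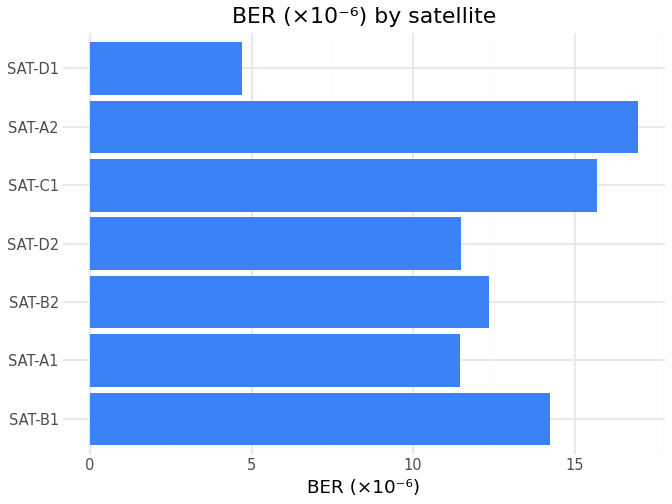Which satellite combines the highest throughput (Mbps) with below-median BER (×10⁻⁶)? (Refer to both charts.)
SAT-D1

Chart 2 median BER (×10⁻⁶) ≈ 12; below-median satellites: SAT-A1, SAT-D2, SAT-D1. Among those, SAT-D1 has the highest throughput (Mbps) (≈ 900).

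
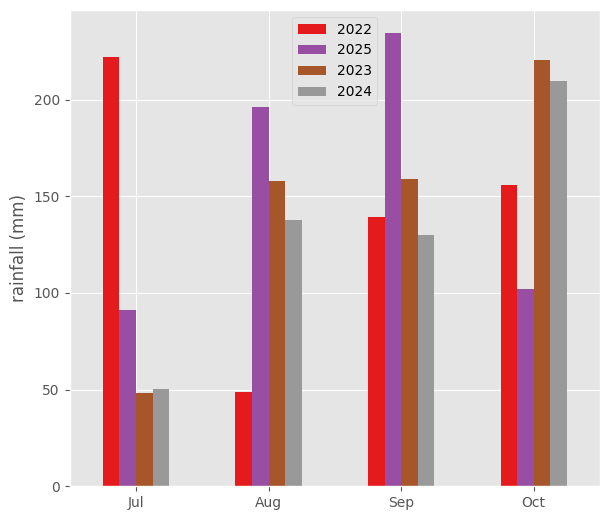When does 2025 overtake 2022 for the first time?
Aug

Jul: 2025 ≈ 100 vs 2022 ≈ 220 (not yet); Aug: 2025 ≈ 200 vs 2022 ≈ 40 (first crossover).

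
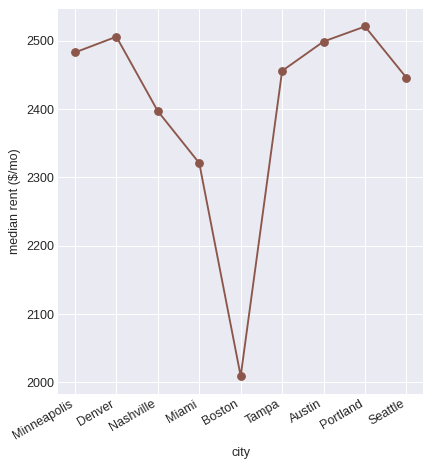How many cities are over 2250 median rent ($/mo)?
8

Above 2250: Minneapolis, Denver, Nashville, Miami, Tampa, Austin, Portland, Seattle.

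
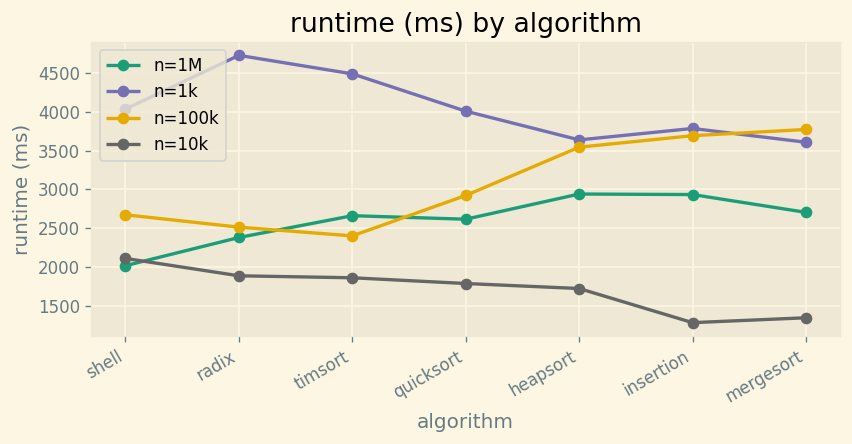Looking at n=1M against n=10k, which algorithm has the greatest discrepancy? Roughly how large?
insertion: n=1M ≈ 3000, n=10k ≈ 1500 → gap ≈ 1500. Next-largest (mergesort) is only ≈ 1000.

insertion, ≈ 1500 ms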